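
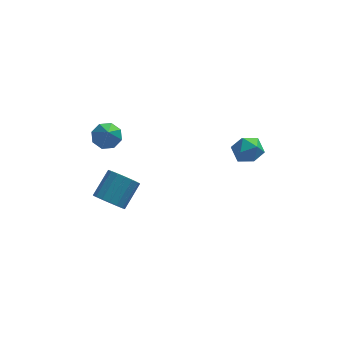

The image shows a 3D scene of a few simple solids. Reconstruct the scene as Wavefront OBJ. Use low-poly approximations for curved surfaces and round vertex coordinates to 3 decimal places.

v -1.891 2.646 -3.009
v -1.263 2.336 -3.216
v -0.581 3.185 -2.417
v -1.209 3.494 -2.211
v -1.31 2.593 -3.448
v -0.629 3.441 -2.65
v -1.49 2.861 -3.58
v -0.809 3.71 -2.782
v -1.762 3.081 -3.581
v -1.081 3.929 -2.783
v -2.064 3.2 -3.451
v -1.382 4.049 -2.653
v -2.325 3.193 -3.22
v -1.644 4.042 -2.421
v -2.488 3.06 -2.941
v -1.806 3.909 -2.142
v -2.513 2.832 -2.677
v -1.832 3.681 -1.878
v -2.396 2.562 -2.489
v -1.715 3.411 -1.691
v -2.163 2.31 -2.421
v -1.482 3.159 -1.622
v -1.868 2.136 -2.487
v -1.187 2.985 -1.689
v -1.578 2.078 -2.673
v -0.896 2.927 -1.875
v -1.359 2.15 -2.936
v -0.678 2.999 -2.138
v -1.842 4.028 0.062
v -1.579 3.593 -0.326
v -1.838 2.572 1.698
v -1.244 3.861 -0.089
v -1.259 4.226 0.237
v -1.616 4.476 0.46
v -2.106 4.463 0.451
v -2.441 4.196 0.214
v -2.426 3.831 -0.112
v -2.068 3.581 -0.336
v 3.373 2.075 1.352
v 3.972 1.793 1.591
v 3.108 1.087 0.849
v 3.707 0.805 1.088
v 3.19 0.966 1.538
v 3.353 1.577 1.849
v 3.727 1.303 0.591
v 3.89 1.914 0.902
v 4.191 1.316 1.121
v 3.859 1.107 1.706
v 3.221 1.773 0.734
v 2.889 1.564 1.319
f 2 1 5
f 2 5 3
f 3 5 6
f 3 6 4
f 5 1 7
f 5 7 6
f 6 7 8
f 6 8 4
f 7 1 9
f 7 9 8
f 8 9 10
f 8 10 4
f 9 1 11
f 9 11 10
f 10 11 12
f 10 12 4
f 11 1 13
f 11 13 12
f 12 13 14
f 12 14 4
f 13 1 15
f 13 15 14
f 14 15 16
f 14 16 4
f 15 1 17
f 15 17 16
f 16 17 18
f 16 18 4
f 17 1 19
f 17 19 18
f 18 19 20
f 18 20 4
f 19 1 21
f 19 21 20
f 20 21 22
f 20 22 4
f 21 1 23
f 21 23 22
f 22 23 24
f 22 24 4
f 23 1 25
f 23 25 24
f 24 25 26
f 24 26 4
f 25 1 27
f 25 27 26
f 26 27 28
f 26 28 4
f 27 1 2
f 27 2 28
f 28 2 3
f 28 3 4
f 30 29 32
f 30 32 31
f 32 29 33
f 32 33 31
f 33 29 34
f 33 34 31
f 34 29 35
f 34 35 31
f 35 29 36
f 35 36 31
f 36 29 37
f 36 37 31
f 37 29 38
f 37 38 31
f 38 29 30
f 38 30 31
f 39 50 44
f 39 44 40
f 39 40 46
f 39 46 49
f 39 49 50
f 40 44 48
f 44 50 43
f 50 49 41
f 49 46 45
f 46 40 47
f 42 48 43
f 42 43 41
f 42 41 45
f 42 45 47
f 42 47 48
f 43 48 44
f 41 43 50
f 45 41 49
f 47 45 46
f 48 47 40



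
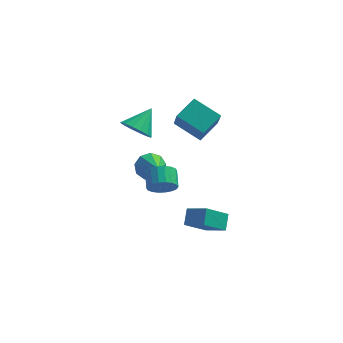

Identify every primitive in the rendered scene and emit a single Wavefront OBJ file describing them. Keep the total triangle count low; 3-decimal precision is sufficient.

v 3.476 -2.569 -2.891
v 3.503 -1.692 -2.148
v 2.236 -1.934 -3.595
v 2.264 -1.057 -2.851
v 4.616 -1.623 -4.049
v 4.644 -0.746 -3.305
v 3.377 -0.988 -4.752
v 3.404 -0.111 -4.009
v -0.88 0.034 2.933
v -0.076 -0.632 3.113
v -0.16 1.206 4.047
v 0.085 -0.327 2.687
v -0.012 0.076 2.327
v -0.342 0.467 2.129
v -0.816 0.742 2.147
v -1.308 0.828 2.375
v -1.685 0.701 2.753
v -1.846 0.395 3.179
v -1.749 -0.007 3.539
v -1.419 -0.398 3.737
v -0.945 -0.674 3.719
v -0.453 -0.759 3.491
v 0.109 -0.914 0.548
v 0.472 -1.285 -0.248
v 0.851 -2.386 1.572
v 0.901 -0.88 0.024
v 0.959 -0.49 0.541
v 0.619 -0.299 1.061
v 0.041 -0.396 1.341
v -0.506 -0.736 1.25
v -0.765 -1.159 0.83
v -0.615 -1.467 0.278
v -0.127 -1.517 -0.147
v 2.398 3.321 -0.098
v 2.735 2.246 1.419
v 0.697 3.979 0.746
v 1.034 2.904 2.263
v 3.246 4.596 0.617
v 3.583 3.521 2.134
v 1.545 5.254 1.461
v 1.882 4.179 2.978
v 1.331 -4.041 1.361
v 1.923 -4.246 1.993
v 1.681 -3.224 2.551
v 1.089 -3.019 1.919
v 2.142 -4.049 1.728
v 1.899 -3.027 2.286
v 2.2 -3.851 1.39
v 1.958 -2.828 1.948
v 2.086 -3.69 1.046
v 1.844 -2.668 1.605
v 1.823 -3.599 0.765
v 1.58 -2.577 1.323
v 1.462 -3.596 0.602
v 1.219 -2.573 1.16
v 1.075 -3.68 0.589
v 0.833 -2.658 1.147
v 0.739 -3.836 0.729
v 0.497 -2.814 1.287
v 0.521 -4.033 0.994
v 0.278 -3.011 1.552
v 0.462 -4.232 1.332
v 0.22 -3.209 1.89
v 0.576 -4.392 1.675
v 0.334 -3.37 2.234
v 0.84 -4.483 1.957
v 0.597 -3.461 2.515
v 1.201 -4.487 2.12
v 0.958 -3.464 2.678
v 1.587 -4.402 2.133
v 1.345 -3.38 2.691
f 2 4 1
f 5 2 1
f 1 4 3
f 3 5 1
f 2 8 4
f 6 2 5
f 6 8 2
f 4 8 3
f 7 5 3
f 3 8 7
f 7 6 5
f 8 6 7
f 10 9 12
f 10 12 11
f 12 9 13
f 12 13 11
f 13 9 14
f 13 14 11
f 14 9 15
f 14 15 11
f 15 9 16
f 15 16 11
f 16 9 17
f 16 17 11
f 17 9 18
f 17 18 11
f 18 9 19
f 18 19 11
f 19 9 20
f 19 20 11
f 20 9 21
f 20 21 11
f 21 9 22
f 21 22 11
f 22 9 10
f 22 10 11
f 24 23 26
f 24 26 25
f 26 23 27
f 26 27 25
f 27 23 28
f 27 28 25
f 28 23 29
f 28 29 25
f 29 23 30
f 29 30 25
f 30 23 31
f 30 31 25
f 31 23 32
f 31 32 25
f 32 23 33
f 32 33 25
f 33 23 24
f 33 24 25
f 35 37 34
f 38 35 34
f 34 37 36
f 36 38 34
f 35 41 37
f 39 35 38
f 39 41 35
f 37 41 36
f 40 38 36
f 36 41 40
f 40 39 38
f 41 39 40
f 43 42 46
f 43 46 44
f 44 46 47
f 44 47 45
f 46 42 48
f 46 48 47
f 47 48 49
f 47 49 45
f 48 42 50
f 48 50 49
f 49 50 51
f 49 51 45
f 50 42 52
f 50 52 51
f 51 52 53
f 51 53 45
f 52 42 54
f 52 54 53
f 53 54 55
f 53 55 45
f 54 42 56
f 54 56 55
f 55 56 57
f 55 57 45
f 56 42 58
f 56 58 57
f 57 58 59
f 57 59 45
f 58 42 60
f 58 60 59
f 59 60 61
f 59 61 45
f 60 42 62
f 60 62 61
f 61 62 63
f 61 63 45
f 62 42 64
f 62 64 63
f 63 64 65
f 63 65 45
f 64 42 66
f 64 66 65
f 65 66 67
f 65 67 45
f 66 42 68
f 66 68 67
f 67 68 69
f 67 69 45
f 68 42 70
f 68 70 69
f 69 70 71
f 69 71 45
f 70 42 43
f 70 43 71
f 71 43 44
f 71 44 45



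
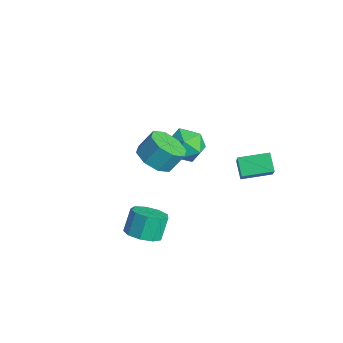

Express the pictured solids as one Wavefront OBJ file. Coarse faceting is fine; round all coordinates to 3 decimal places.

v -1.861 -1.465 1.749
v -0.989 -1.088 1.351
v -0.847 -0.378 2.333
v -1.719 -0.755 2.731
v -1.623 -0.67 1.14
v -1.481 0.04 2.121
v -2.396 -0.717 1.285
v -2.254 -0.007 2.267
v -2.856 -1.203 1.703
v -2.714 -0.493 2.685
v -2.733 -1.842 2.147
v -2.591 -1.132 3.129
v -2.099 -2.26 2.359
v -1.957 -1.55 3.34
v -1.326 -2.213 2.213
v -1.184 -1.503 3.195
v -0.866 -1.727 1.795
v -0.724 -1.017 2.777
v -3.152 1.913 0.267
v -2.397 1.241 0.683
v -4.383 0.659 0.477
v -3.628 -0.013 0.893
v -3.944 0.869 1.457
v -3.183 1.644 1.326
v -3.597 0.256 -0.166
v -2.836 1.031 -0.297
v -2.671 0.217 0.415
v -2.886 0.596 1.418
v -3.894 1.304 -0.258
v -4.109 1.683 0.745
v 2.273 -3.99 0.721
v 2.918 -4.422 1.156
v 2.553 -3.881 2.234
v 1.907 -3.45 1.799
v 3.124 -3.885 0.957
v 2.759 -3.344 2.035
v 2.932 -3.397 0.647
v 2.567 -2.856 1.725
v 2.431 -3.187 0.372
v 2.066 -2.646 1.45
v 1.856 -3.353 0.26
v 1.491 -2.812 1.338
v 1.476 -3.817 0.364
v 1.111 -3.276 1.442
v 1.469 -4.362 0.635
v 1.103 -3.821 1.713
v 1.838 -4.733 0.946
v 1.472 -4.193 2.024
v 2.41 -4.757 1.152
v 2.045 -4.216 2.23
v 0.886 1.42 2.723
v 2.138 0.799 4.249
v 1.356 2.822 2.908
v 2.608 2.2 4.434
v 1.632 1.26 2.046
v 2.884 0.638 3.572
v 2.102 2.661 2.231
v 3.354 2.04 3.757
f 2 1 5
f 2 5 3
f 3 5 6
f 3 6 4
f 5 1 7
f 5 7 6
f 6 7 8
f 6 8 4
f 7 1 9
f 7 9 8
f 8 9 10
f 8 10 4
f 9 1 11
f 9 11 10
f 10 11 12
f 10 12 4
f 11 1 13
f 11 13 12
f 12 13 14
f 12 14 4
f 13 1 15
f 13 15 14
f 14 15 16
f 14 16 4
f 15 1 17
f 15 17 16
f 16 17 18
f 16 18 4
f 17 1 2
f 17 2 18
f 18 2 3
f 18 3 4
f 19 30 24
f 19 24 20
f 19 20 26
f 19 26 29
f 19 29 30
f 20 24 28
f 24 30 23
f 30 29 21
f 29 26 25
f 26 20 27
f 22 28 23
f 22 23 21
f 22 21 25
f 22 25 27
f 22 27 28
f 23 28 24
f 21 23 30
f 25 21 29
f 27 25 26
f 28 27 20
f 32 31 35
f 32 35 33
f 33 35 36
f 33 36 34
f 35 31 37
f 35 37 36
f 36 37 38
f 36 38 34
f 37 31 39
f 37 39 38
f 38 39 40
f 38 40 34
f 39 31 41
f 39 41 40
f 40 41 42
f 40 42 34
f 41 31 43
f 41 43 42
f 42 43 44
f 42 44 34
f 43 31 45
f 43 45 44
f 44 45 46
f 44 46 34
f 45 31 47
f 45 47 46
f 46 47 48
f 46 48 34
f 47 31 49
f 47 49 48
f 48 49 50
f 48 50 34
f 49 31 32
f 49 32 50
f 50 32 33
f 50 33 34
f 52 54 51
f 55 52 51
f 51 54 53
f 53 55 51
f 52 58 54
f 56 52 55
f 56 58 52
f 54 58 53
f 57 55 53
f 53 58 57
f 57 56 55
f 58 56 57



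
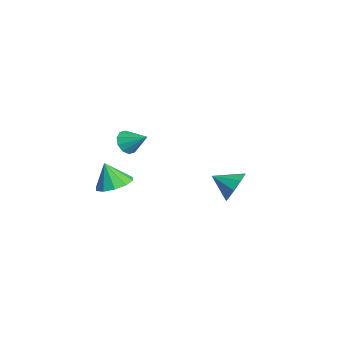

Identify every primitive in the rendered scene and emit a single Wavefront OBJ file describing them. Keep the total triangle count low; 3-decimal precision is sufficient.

v 3.433 -2.51 2.385
v 3.599 -2.244 1.886
v 4.027 -1.81 2.955
v 3.295 -2.081 2.004
v 3.043 -2.082 2.268
v 2.94 -2.247 2.577
v 3.026 -2.511 2.813
v 3.267 -2.775 2.885
v 3.571 -2.938 2.767
v 3.822 -2.937 2.503
v 3.925 -2.773 2.194
v 3.84 -2.508 1.958
v 2.129 -2.863 -0.735
v 2.792 -2.479 -0.442
v 1.851 -3.217 0.355
v 2.405 -2.152 -0.434
v 1.913 -2.096 -0.542
v 1.503 -2.333 -0.723
v 1.333 -2.773 -0.909
v 1.466 -3.247 -1.029
v 1.853 -3.574 -1.036
v 2.345 -3.63 -0.929
v 2.755 -3.393 -0.748
v 2.925 -2.953 -0.562
v -0.521 2.698 -3.1
v -0.007 2.791 -2.429
v -0.999 1.742 -2.6
v -0.502 3.084 -2.343
v -1.005 3.196 -2.611
v -1.282 3.075 -3.108
v -1.203 2.777 -3.601
v -0.804 2.443 -3.86
v -0.273 2.227 -3.763
v 0.142 2.232 -3.356
v 0.248 2.455 -2.83
f 2 1 4
f 2 4 3
f 4 1 5
f 4 5 3
f 5 1 6
f 5 6 3
f 6 1 7
f 6 7 3
f 7 1 8
f 7 8 3
f 8 1 9
f 8 9 3
f 9 1 10
f 9 10 3
f 10 1 11
f 10 11 3
f 11 1 12
f 11 12 3
f 12 1 2
f 12 2 3
f 14 13 16
f 14 16 15
f 16 13 17
f 16 17 15
f 17 13 18
f 17 18 15
f 18 13 19
f 18 19 15
f 19 13 20
f 19 20 15
f 20 13 21
f 20 21 15
f 21 13 22
f 21 22 15
f 22 13 23
f 22 23 15
f 23 13 24
f 23 24 15
f 24 13 14
f 24 14 15
f 26 25 28
f 26 28 27
f 28 25 29
f 28 29 27
f 29 25 30
f 29 30 27
f 30 25 31
f 30 31 27
f 31 25 32
f 31 32 27
f 32 25 33
f 32 33 27
f 33 25 34
f 33 34 27
f 34 25 35
f 34 35 27
f 35 25 26
f 35 26 27



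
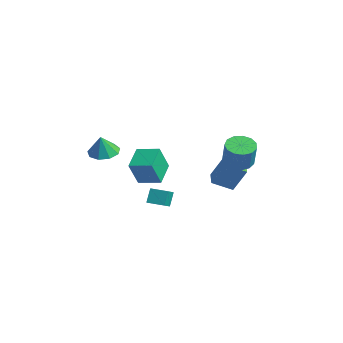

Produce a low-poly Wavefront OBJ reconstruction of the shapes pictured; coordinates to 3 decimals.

v 3.257 3.586 1.324
v 3.838 4.256 1.168
v 4.483 4.044 2.661
v 3.903 3.374 2.816
v 3.427 4.468 1.376
v 4.072 4.256 2.868
v 2.962 4.401 1.567
v 3.607 4.189 3.06
v 2.591 4.074 1.681
v 3.236 3.862 3.174
v 2.432 3.593 1.682
v 3.077 3.381 3.174
v 2.534 3.109 1.569
v 3.18 2.897 3.061
v 2.867 2.777 1.378
v 3.512 2.565 2.87
v 3.323 2.702 1.17
v 3.968 2.49 2.662
v 3.758 2.907 1.011
v 4.404 2.695 2.503
v 4.035 3.328 0.951
v 4.68 3.116 2.444
v 4.064 3.831 1.009
v 4.71 3.619 2.502
v 1.139 2.978 -0.519
v 1.641 3.572 0.971
v 1.595 4.118 -1.127
v 2.097 4.712 0.363
v 2.123 2.508 -0.663
v 2.625 3.102 0.827
v 2.579 3.648 -1.271
v 3.081 4.242 0.219
v 2.013 -1.488 1.455
v 2.284 -2.186 2.993
v 2.998 -0.595 1.687
v 3.269 -1.292 3.225
v 3.071 -2.488 0.815
v 3.342 -3.185 2.353
v 4.056 -1.594 1.047
v 4.327 -2.292 2.585
v 2.972 -1.95 -0.864
v 2.681 -1.568 0.013
v 2.336 -1.282 -1.366
v 2.045 -0.9 -0.489
v 3.735 -1.26 -0.911
v 3.444 -0.878 -0.034
v 3.099 -0.592 -1.413
v 2.808 -0.21 -0.536
v 1.14 -3.622 2.664
v 1.885 -3.099 2.645
v 1.38 -3.918 3.896
v 1.393 -2.762 2.821
v 0.782 -2.827 2.924
v 0.339 -3.264 2.905
v 0.271 -3.869 2.773
v 0.61 -4.358 2.59
v 1.197 -4.502 2.441
v 1.757 -4.235 2.397
v 2.029 -3.681 2.477
f 2 1 5
f 2 5 3
f 3 5 6
f 3 6 4
f 5 1 7
f 5 7 6
f 6 7 8
f 6 8 4
f 7 1 9
f 7 9 8
f 8 9 10
f 8 10 4
f 9 1 11
f 9 11 10
f 10 11 12
f 10 12 4
f 11 1 13
f 11 13 12
f 12 13 14
f 12 14 4
f 13 1 15
f 13 15 14
f 14 15 16
f 14 16 4
f 15 1 17
f 15 17 16
f 16 17 18
f 16 18 4
f 17 1 19
f 17 19 18
f 18 19 20
f 18 20 4
f 19 1 21
f 19 21 20
f 20 21 22
f 20 22 4
f 21 1 23
f 21 23 22
f 22 23 24
f 22 24 4
f 23 1 2
f 23 2 24
f 24 2 3
f 24 3 4
f 26 28 25
f 29 26 25
f 25 28 27
f 27 29 25
f 26 32 28
f 30 26 29
f 30 32 26
f 28 32 27
f 31 29 27
f 27 32 31
f 31 30 29
f 32 30 31
f 34 36 33
f 37 34 33
f 33 36 35
f 35 37 33
f 34 40 36
f 38 34 37
f 38 40 34
f 36 40 35
f 39 37 35
f 35 40 39
f 39 38 37
f 40 38 39
f 42 44 41
f 45 42 41
f 41 44 43
f 43 45 41
f 42 48 44
f 46 42 45
f 46 48 42
f 44 48 43
f 47 45 43
f 43 48 47
f 47 46 45
f 48 46 47
f 50 49 52
f 50 52 51
f 52 49 53
f 52 53 51
f 53 49 54
f 53 54 51
f 54 49 55
f 54 55 51
f 55 49 56
f 55 56 51
f 56 49 57
f 56 57 51
f 57 49 58
f 57 58 51
f 58 49 59
f 58 59 51
f 59 49 50
f 59 50 51



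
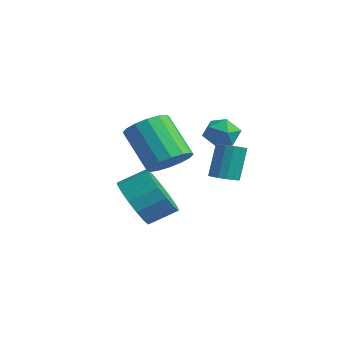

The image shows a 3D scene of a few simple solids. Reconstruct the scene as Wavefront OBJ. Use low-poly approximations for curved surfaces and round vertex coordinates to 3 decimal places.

v 2.438 -0.034 -0.485
v 3.043 0.074 0.042
v 1.908 -0.159 1.393
v 1.302 -0.266 0.865
v 2.887 0.457 -0.023
v 1.751 0.225 1.327
v 2.61 0.709 -0.213
v 1.474 0.477 1.138
v 2.287 0.762 -0.475
v 1.152 0.529 0.876
v 2.005 0.602 -0.74
v 0.869 0.369 0.611
v 1.838 0.271 -0.937
v 0.703 0.038 0.414
v 1.832 -0.141 -1.013
v 0.697 -0.374 0.338
v 1.989 -0.525 -0.947
v 0.853 -0.757 0.403
v 2.266 -0.777 -0.758
v 1.13 -1.009 0.593
v 2.588 -0.829 -0.496
v 1.453 -1.062 0.855
v 2.871 -0.669 -0.231
v 1.735 -0.902 1.12
v 3.037 -0.338 -0.034
v 1.902 -0.571 1.317
v -0.136 0.033 -3.155
v 0.605 -0.546 -2.711
v 0.978 0.368 -2.141
v 0.236 0.947 -2.585
v 0.82 -0.375 -3.126
v 1.193 0.539 -2.556
v 0.816 -0.11 -3.548
v 1.189 0.804 -2.978
v 0.594 0.187 -3.879
v 0.966 1.101 -3.309
v 0.204 0.449 -4.045
v 0.577 1.363 -3.475
v -0.263 0.616 -4.007
v 0.109 1.53 -3.437
v -0.702 0.649 -3.774
v -0.329 1.563 -3.204
v -1.01 0.541 -3.398
v -0.638 1.455 -2.828
v -1.119 0.317 -2.968
v -0.747 1.231 -2.398
v -1.003 0.027 -2.58
v -0.63 0.942 -2.01
v -0.688 -0.261 -2.323
v -0.315 0.654 -1.754
v -0.246 -0.482 -2.258
v 0.126 0.433 -1.688
v 0.22 -0.584 -2.398
v 0.593 0.33 -1.828
v 1.989 2.218 -1.712
v 2.416 2.514 -1.739
v 2.218 2.917 -0.455
v 1.791 2.622 -0.428
v 2.215 2.674 -1.82
v 2.018 3.077 -0.537
v 1.954 2.712 -1.872
v 1.756 3.115 -0.589
v 1.702 2.617 -1.882
v 1.504 3.021 -0.598
v 1.527 2.416 -1.845
v 1.329 2.82 -0.562
v 1.476 2.162 -1.773
v 1.278 2.566 -0.49
v 1.562 1.923 -1.685
v 1.364 2.326 -0.401
v 1.762 1.763 -1.603
v 1.565 2.166 -0.32
v 2.024 1.725 -1.551
v 1.826 2.128 -0.268
v 2.276 1.819 -1.542
v 2.078 2.223 -0.258
v 2.451 2.02 -1.578
v 2.253 2.424 -0.295
v 2.502 2.274 -1.65
v 2.304 2.678 -0.367
v 0.702 2.696 -0.175
v 1.032 3.07 0.308
v 1.588 2.01 -0.248
v 1.918 2.384 0.235
v 1.365 2.003 0.409
v 0.818 2.426 0.454
v 1.802 2.654 -0.394
v 1.255 3.077 -0.349
v 1.712 3.044 0.172
v 1.441 2.642 0.669
v 1.179 2.438 -0.609
v 0.908 2.036 -0.112
f 2 1 5
f 2 5 3
f 3 5 6
f 3 6 4
f 5 1 7
f 5 7 6
f 6 7 8
f 6 8 4
f 7 1 9
f 7 9 8
f 8 9 10
f 8 10 4
f 9 1 11
f 9 11 10
f 10 11 12
f 10 12 4
f 11 1 13
f 11 13 12
f 12 13 14
f 12 14 4
f 13 1 15
f 13 15 14
f 14 15 16
f 14 16 4
f 15 1 17
f 15 17 16
f 16 17 18
f 16 18 4
f 17 1 19
f 17 19 18
f 18 19 20
f 18 20 4
f 19 1 21
f 19 21 20
f 20 21 22
f 20 22 4
f 21 1 23
f 21 23 22
f 22 23 24
f 22 24 4
f 23 1 25
f 23 25 24
f 24 25 26
f 24 26 4
f 25 1 2
f 25 2 26
f 26 2 3
f 26 3 4
f 28 27 31
f 28 31 29
f 29 31 32
f 29 32 30
f 31 27 33
f 31 33 32
f 32 33 34
f 32 34 30
f 33 27 35
f 33 35 34
f 34 35 36
f 34 36 30
f 35 27 37
f 35 37 36
f 36 37 38
f 36 38 30
f 37 27 39
f 37 39 38
f 38 39 40
f 38 40 30
f 39 27 41
f 39 41 40
f 40 41 42
f 40 42 30
f 41 27 43
f 41 43 42
f 42 43 44
f 42 44 30
f 43 27 45
f 43 45 44
f 44 45 46
f 44 46 30
f 45 27 47
f 45 47 46
f 46 47 48
f 46 48 30
f 47 27 49
f 47 49 48
f 48 49 50
f 48 50 30
f 49 27 51
f 49 51 50
f 50 51 52
f 50 52 30
f 51 27 53
f 51 53 52
f 52 53 54
f 52 54 30
f 53 27 28
f 53 28 54
f 54 28 29
f 54 29 30
f 56 55 59
f 56 59 57
f 57 59 60
f 57 60 58
f 59 55 61
f 59 61 60
f 60 61 62
f 60 62 58
f 61 55 63
f 61 63 62
f 62 63 64
f 62 64 58
f 63 55 65
f 63 65 64
f 64 65 66
f 64 66 58
f 65 55 67
f 65 67 66
f 66 67 68
f 66 68 58
f 67 55 69
f 67 69 68
f 68 69 70
f 68 70 58
f 69 55 71
f 69 71 70
f 70 71 72
f 70 72 58
f 71 55 73
f 71 73 72
f 72 73 74
f 72 74 58
f 73 55 75
f 73 75 74
f 74 75 76
f 74 76 58
f 75 55 77
f 75 77 76
f 76 77 78
f 76 78 58
f 77 55 79
f 77 79 78
f 78 79 80
f 78 80 58
f 79 55 56
f 79 56 80
f 80 56 57
f 80 57 58
f 81 92 86
f 81 86 82
f 81 82 88
f 81 88 91
f 81 91 92
f 82 86 90
f 86 92 85
f 92 91 83
f 91 88 87
f 88 82 89
f 84 90 85
f 84 85 83
f 84 83 87
f 84 87 89
f 84 89 90
f 85 90 86
f 83 85 92
f 87 83 91
f 89 87 88
f 90 89 82



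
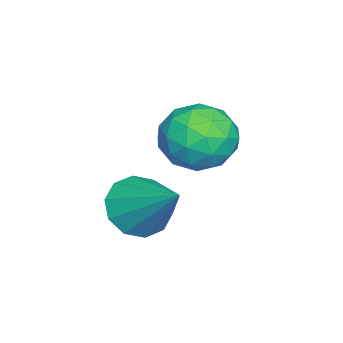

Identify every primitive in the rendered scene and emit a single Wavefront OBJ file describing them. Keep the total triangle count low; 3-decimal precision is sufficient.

v 0.253 2.591 -2.549
v 0.81 2.715 -3.519
v 1.61 1.565 -1.901
v 2.167 1.689 -2.871
v 2.036 2.568 -2.181
v 1.197 3.202 -2.581
v 1.223 1.078 -2.839
v 0.384 1.712 -3.239
v 1.409 1.78 -3.698
v 1.912 2.701 -3.291
v 0.508 1.579 -2.129
v 1.011 2.5 -1.722
v 0.413 2.743 -3.091
v 2.007 1.537 -2.329
v 1.93 2.053 -1.924
v 2.258 2.126 -2.494
v 0.64 3.03 -2.54
v 0.968 3.102 -3.11
v 1.688 3.016 -2.324
v 1.452 1.178 -2.31
v 1.78 1.25 -2.88
v 0.162 2.154 -2.926
v 0.49 2.227 -3.496
v 0.732 1.264 -3.096
v 1.092 2.266 -3.766
v 1.889 1.663 -3.385
v 1.334 1.304 -3.366
v 0.842 1.677 -3.601
v 1.388 2.808 -3.527
v 2.185 2.204 -3.146
v 2.108 2.721 -2.741
v 1.615 3.094 -2.976
v 1.74 2.258 -3.632
v 0.235 2.076 -2.274
v 1.032 1.472 -1.893
v 0.805 1.186 -2.444
v 0.312 1.559 -2.679
v 0.531 2.617 -2.035
v 1.328 2.014 -1.654
v 1.578 2.603 -1.819
v 1.086 2.976 -2.054
v 0.68 2.022 -1.788
v 3.387 1.236 -4.096
v 4.184 0.703 -4.141
v 4.333 2.544 -2.864
v 4.205 1.101 -4.58
v 3.914 1.551 -4.834
v 3.421 1.881 -4.806
v 2.916 1.964 -4.507
v 2.591 1.77 -4.051
v 2.57 1.371 -3.612
v 2.861 0.921 -3.357
v 3.353 0.591 -3.385
v 3.859 0.508 -3.685
f 1 38 17
f 38 12 41
f 17 41 6
f 38 41 17
f 1 17 13
f 17 6 18
f 13 18 2
f 17 18 13
f 1 13 22
f 13 2 23
f 22 23 8
f 13 23 22
f 1 22 34
f 22 8 37
f 34 37 11
f 22 37 34
f 1 34 38
f 34 11 42
f 38 42 12
f 34 42 38
f 2 18 29
f 18 6 32
f 29 32 10
f 18 32 29
f 6 41 19
f 41 12 40
f 19 40 5
f 41 40 19
f 12 42 39
f 42 11 35
f 39 35 3
f 42 35 39
f 11 37 36
f 37 8 24
f 36 24 7
f 37 24 36
f 8 23 28
f 23 2 25
f 28 25 9
f 23 25 28
f 4 30 16
f 30 10 31
f 16 31 5
f 30 31 16
f 4 16 14
f 16 5 15
f 14 15 3
f 16 15 14
f 4 14 21
f 14 3 20
f 21 20 7
f 14 20 21
f 4 21 26
f 21 7 27
f 26 27 9
f 21 27 26
f 4 26 30
f 26 9 33
f 30 33 10
f 26 33 30
f 5 31 19
f 31 10 32
f 19 32 6
f 31 32 19
f 3 15 39
f 15 5 40
f 39 40 12
f 15 40 39
f 7 20 36
f 20 3 35
f 36 35 11
f 20 35 36
f 9 27 28
f 27 7 24
f 28 24 8
f 27 24 28
f 10 33 29
f 33 9 25
f 29 25 2
f 33 25 29
f 44 43 46
f 44 46 45
f 46 43 47
f 46 47 45
f 47 43 48
f 47 48 45
f 48 43 49
f 48 49 45
f 49 43 50
f 49 50 45
f 50 43 51
f 50 51 45
f 51 43 52
f 51 52 45
f 52 43 53
f 52 53 45
f 53 43 54
f 53 54 45
f 54 43 44
f 54 44 45



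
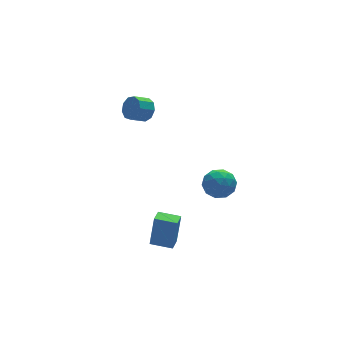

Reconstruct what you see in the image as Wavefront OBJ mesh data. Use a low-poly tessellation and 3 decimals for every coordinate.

v 0.654 0.129 0.167
v 1.297 -0.514 -0.27
v -0.597 -0.826 -0.27
v 0.046 -1.469 -0.707
v 0.031 -1.375 0.298
v 0.804 -0.785 0.568
v -0.104 -0.555 -1.108
v 0.669 0.035 -0.838
v 0.829 -0.937 -1.058
v 0.913 -1.444 -0.189
v -0.213 0.104 -0.351
v -0.129 -0.403 0.518
v 1.085 -0.109 -0.013
v -0.385 -1.231 -0.527
v -0.394 -1.176 0.064
v -0.016 -1.554 -0.193
v 0.796 -0.268 0.479
v 1.174 -0.646 0.222
v 0.43 -1.152 0.556
v -0.474 -0.694 -0.762
v -0.096 -1.072 -1.019
v 0.716 0.214 -0.347
v 1.094 -0.164 -0.604
v 0.27 -0.188 -1.096
v 1.188 -0.735 -0.734
v 0.453 -1.297 -0.99
v 0.364 -0.759 -1.226
v 0.819 -0.412 -1.067
v 1.237 -1.033 -0.223
v 0.502 -1.594 -0.479
v 0.493 -1.539 0.111
v 0.948 -1.192 0.27
v 0.962 -1.282 -0.686
v 0.198 0.254 -0.061
v -0.537 -0.307 -0.317
v -0.248 -0.148 -0.81
v 0.207 0.199 -0.651
v 0.247 -0.043 0.45
v -0.488 -0.605 0.194
v -0.119 -0.928 0.527
v 0.336 -0.581 0.686
v -0.262 -0.058 0.146
v -2.702 -1.153 -4.321
v -2.332 -0.957 -2.437
v -3.691 -0.316 -4.214
v -3.321 -0.12 -2.33
v -2.119 -0.44 -4.51
v -1.749 -0.244 -2.626
v -3.108 0.397 -4.403
v -2.738 0.593 -2.519
v -1.916 3.858 3.537
v -1.54 3.606 4.185
v -2.448 3.551 4.69
v -2.824 3.802 4.043
v -1.572 4.145 4.187
v -2.479 4.09 4.693
v -1.764 4.55 3.886
v -2.672 4.495 4.391
v -2.028 4.631 3.421
v -2.935 4.576 3.926
v -2.24 4.35 3.011
v -3.147 4.295 3.516
v -2.3 3.838 2.847
v -3.207 3.783 3.352
v -2.18 3.336 3.006
v -3.088 3.281 3.511
v -1.938 3.078 3.414
v -2.845 3.022 3.919
v -1.685 3.184 3.879
v -2.592 3.129 4.385
f 1 38 17
f 38 12 41
f 17 41 6
f 38 41 17
f 1 17 13
f 17 6 18
f 13 18 2
f 17 18 13
f 1 13 22
f 13 2 23
f 22 23 8
f 13 23 22
f 1 22 34
f 22 8 37
f 34 37 11
f 22 37 34
f 1 34 38
f 34 11 42
f 38 42 12
f 34 42 38
f 2 18 29
f 18 6 32
f 29 32 10
f 18 32 29
f 6 41 19
f 41 12 40
f 19 40 5
f 41 40 19
f 12 42 39
f 42 11 35
f 39 35 3
f 42 35 39
f 11 37 36
f 37 8 24
f 36 24 7
f 37 24 36
f 8 23 28
f 23 2 25
f 28 25 9
f 23 25 28
f 4 30 16
f 30 10 31
f 16 31 5
f 30 31 16
f 4 16 14
f 16 5 15
f 14 15 3
f 16 15 14
f 4 14 21
f 14 3 20
f 21 20 7
f 14 20 21
f 4 21 26
f 21 7 27
f 26 27 9
f 21 27 26
f 4 26 30
f 26 9 33
f 30 33 10
f 26 33 30
f 5 31 19
f 31 10 32
f 19 32 6
f 31 32 19
f 3 15 39
f 15 5 40
f 39 40 12
f 15 40 39
f 7 20 36
f 20 3 35
f 36 35 11
f 20 35 36
f 9 27 28
f 27 7 24
f 28 24 8
f 27 24 28
f 10 33 29
f 33 9 25
f 29 25 2
f 33 25 29
f 44 46 43
f 47 44 43
f 43 46 45
f 45 47 43
f 44 50 46
f 48 44 47
f 48 50 44
f 46 50 45
f 49 47 45
f 45 50 49
f 49 48 47
f 50 48 49
f 52 51 55
f 52 55 53
f 53 55 56
f 53 56 54
f 55 51 57
f 55 57 56
f 56 57 58
f 56 58 54
f 57 51 59
f 57 59 58
f 58 59 60
f 58 60 54
f 59 51 61
f 59 61 60
f 60 61 62
f 60 62 54
f 61 51 63
f 61 63 62
f 62 63 64
f 62 64 54
f 63 51 65
f 63 65 64
f 64 65 66
f 64 66 54
f 65 51 67
f 65 67 66
f 66 67 68
f 66 68 54
f 67 51 69
f 67 69 68
f 68 69 70
f 68 70 54
f 69 51 52
f 69 52 70
f 70 52 53
f 70 53 54



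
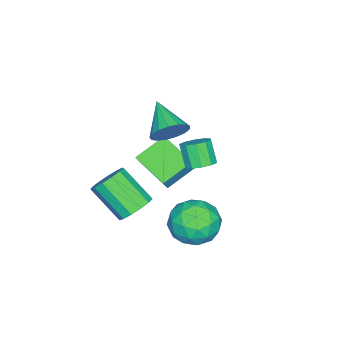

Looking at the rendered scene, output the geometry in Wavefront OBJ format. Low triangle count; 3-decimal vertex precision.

v -1.9 1.435 -1.712
v -1.338 0.953 -1.71
v -1.779 0.444 -0.645
v -2.34 0.925 -0.648
v -1.206 1.324 -1.478
v -1.647 0.815 -0.413
v -1.34 1.738 -1.336
v -1.781 1.229 -0.271
v -1.687 2.036 -1.337
v -2.128 1.526 -0.272
v -2.115 2.104 -1.482
v -2.556 1.595 -0.417
v -2.461 1.916 -1.715
v -2.902 1.407 -0.65
v -2.593 1.545 -1.947
v -3.034 1.036 -0.882
v -2.459 1.131 -2.089
v -2.9 0.622 -1.024
v -2.112 0.834 -2.088
v -2.553 0.324 -1.023
v -1.684 0.765 -1.943
v -2.125 0.256 -0.878
v -0.256 0.723 1.486
v 0.417 0.532 2.084
v -1.364 -0.463 2.354
v 0.202 0.868 2.27
v -0.117 1.171 2.277
v -0.468 1.372 2.103
v -0.771 1.424 1.788
v -0.955 1.315 1.403
v -0.98 1.071 1.037
v -0.839 0.747 0.775
v -0.564 0.417 0.675
v -0.219 0.158 0.761
v 0.118 0.028 1.014
v 0.369 0.057 1.374
v 0.477 0.239 1.76
v -2.731 -2.028 -3.468
v -4.008 -1.201 -2.623
v -1.978 -0.252 -4.069
v -3.255 0.575 -3.223
v -2.225 -1.995 -2.737
v -3.502 -1.168 -1.891
v -1.472 -0.219 -3.337
v -2.749 0.608 -2.492
v 1.872 4.049 -1.295
v 3.024 3.62 -1.34
v 1.236 2.44 -2.28
v 2.388 2.011 -2.325
v 1.791 2.06 -1.25
v 2.184 3.054 -0.641
v 2.076 3.006 -2.979
v 2.469 4 -2.37
v 3.15 2.976 -2.38
v 2.974 2.391 -1.312
v 1.286 3.669 -2.308
v 1.11 3.084 -1.24
v 2.504 3.976 -1.231
v 1.756 2.084 -2.389
v 1.405 2.113 -1.757
v 2.082 1.861 -1.783
v 2.01 3.643 -0.821
v 2.687 3.391 -0.847
v 1.962 2.474 -0.794
v 1.573 2.669 -2.773
v 2.25 2.417 -2.799
v 2.178 4.199 -1.837
v 2.855 3.947 -1.863
v 2.298 3.586 -2.826
v 3.255 3.345 -1.869
v 2.882 2.399 -2.447
v 2.698 2.984 -2.832
v 2.929 3.568 -2.474
v 3.152 3.001 -1.241
v 2.778 2.056 -1.82
v 2.427 2.084 -1.188
v 2.658 2.669 -0.83
v 3.226 2.622 -1.852
v 1.482 4.004 -1.8
v 1.108 3.059 -2.379
v 1.602 3.391 -2.79
v 1.833 3.976 -2.432
v 1.378 3.661 -1.173
v 1.005 2.715 -1.751
v 1.331 2.492 -1.146
v 1.562 3.076 -0.788
v 1.034 3.438 -1.768
v 1.261 -0.181 -2.918
v 2.066 0.023 -2.547
v 1.825 -1.496 -1.191
v 1.019 -1.699 -1.562
v 1.717 0.302 -2.296
v 1.476 -1.217 -0.94
v 1.223 0.428 -2.242
v 0.982 -1.091 -0.887
v 0.741 0.361 -2.403
v 0.5 -1.158 -1.048
v 0.424 0.122 -2.728
v 0.182 -1.397 -1.372
v 0.372 -0.213 -3.112
v 0.131 -1.732 -1.757
v 0.603 -0.538 -3.435
v 0.362 -2.057 -2.08
v 1.042 -0.749 -3.594
v 0.801 -2.268 -2.238
v 1.551 -0.78 -3.538
v 1.31 -2.299 -2.182
v 1.968 -0.62 -3.285
v 1.726 -2.139 -1.929
v 2.16 -0.321 -2.915
v 1.918 -1.84 -1.56
f 2 1 5
f 2 5 3
f 3 5 6
f 3 6 4
f 5 1 7
f 5 7 6
f 6 7 8
f 6 8 4
f 7 1 9
f 7 9 8
f 8 9 10
f 8 10 4
f 9 1 11
f 9 11 10
f 10 11 12
f 10 12 4
f 11 1 13
f 11 13 12
f 12 13 14
f 12 14 4
f 13 1 15
f 13 15 14
f 14 15 16
f 14 16 4
f 15 1 17
f 15 17 16
f 16 17 18
f 16 18 4
f 17 1 19
f 17 19 18
f 18 19 20
f 18 20 4
f 19 1 21
f 19 21 20
f 20 21 22
f 20 22 4
f 21 1 2
f 21 2 22
f 22 2 3
f 22 3 4
f 24 23 26
f 24 26 25
f 26 23 27
f 26 27 25
f 27 23 28
f 27 28 25
f 28 23 29
f 28 29 25
f 29 23 30
f 29 30 25
f 30 23 31
f 30 31 25
f 31 23 32
f 31 32 25
f 32 23 33
f 32 33 25
f 33 23 34
f 33 34 25
f 34 23 35
f 34 35 25
f 35 23 36
f 35 36 25
f 36 23 37
f 36 37 25
f 37 23 24
f 37 24 25
f 39 41 38
f 42 39 38
f 38 41 40
f 40 42 38
f 39 45 41
f 43 39 42
f 43 45 39
f 41 45 40
f 44 42 40
f 40 45 44
f 44 43 42
f 45 43 44
f 46 83 62
f 83 57 86
f 62 86 51
f 83 86 62
f 46 62 58
f 62 51 63
f 58 63 47
f 62 63 58
f 46 58 67
f 58 47 68
f 67 68 53
f 58 68 67
f 46 67 79
f 67 53 82
f 79 82 56
f 67 82 79
f 46 79 83
f 79 56 87
f 83 87 57
f 79 87 83
f 47 63 74
f 63 51 77
f 74 77 55
f 63 77 74
f 51 86 64
f 86 57 85
f 64 85 50
f 86 85 64
f 57 87 84
f 87 56 80
f 84 80 48
f 87 80 84
f 56 82 81
f 82 53 69
f 81 69 52
f 82 69 81
f 53 68 73
f 68 47 70
f 73 70 54
f 68 70 73
f 49 75 61
f 75 55 76
f 61 76 50
f 75 76 61
f 49 61 59
f 61 50 60
f 59 60 48
f 61 60 59
f 49 59 66
f 59 48 65
f 66 65 52
f 59 65 66
f 49 66 71
f 66 52 72
f 71 72 54
f 66 72 71
f 49 71 75
f 71 54 78
f 75 78 55
f 71 78 75
f 50 76 64
f 76 55 77
f 64 77 51
f 76 77 64
f 48 60 84
f 60 50 85
f 84 85 57
f 60 85 84
f 52 65 81
f 65 48 80
f 81 80 56
f 65 80 81
f 54 72 73
f 72 52 69
f 73 69 53
f 72 69 73
f 55 78 74
f 78 54 70
f 74 70 47
f 78 70 74
f 89 88 92
f 89 92 90
f 90 92 93
f 90 93 91
f 92 88 94
f 92 94 93
f 93 94 95
f 93 95 91
f 94 88 96
f 94 96 95
f 95 96 97
f 95 97 91
f 96 88 98
f 96 98 97
f 97 98 99
f 97 99 91
f 98 88 100
f 98 100 99
f 99 100 101
f 99 101 91
f 100 88 102
f 100 102 101
f 101 102 103
f 101 103 91
f 102 88 104
f 102 104 103
f 103 104 105
f 103 105 91
f 104 88 106
f 104 106 105
f 105 106 107
f 105 107 91
f 106 88 108
f 106 108 107
f 107 108 109
f 107 109 91
f 108 88 110
f 108 110 109
f 109 110 111
f 109 111 91
f 110 88 89
f 110 89 111
f 111 89 90
f 111 90 91



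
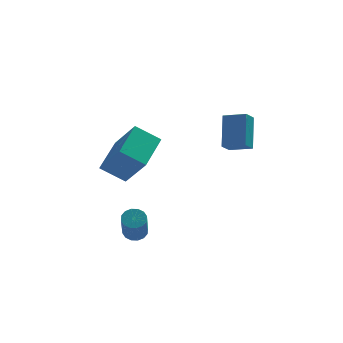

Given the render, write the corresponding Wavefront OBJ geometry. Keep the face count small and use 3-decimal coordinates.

v -3.766 0.24 0.042
v -4.946 0.584 0.849
v -2.798 1.962 0.725
v -3.978 2.305 1.531
v -2.962 -0.865 1.689
v -4.142 -0.522 2.495
v -1.994 0.856 2.371
v -3.174 1.2 3.178
v -3.55 -1.328 -2.397
v -3.204 -1.743 -2.658
v -3.404 -2.887 -1.104
v -3.75 -2.472 -0.843
v -3.007 -1.562 -2.5
v -3.207 -2.706 -0.946
v -2.956 -1.319 -2.314
v -3.156 -2.463 -0.76
v -3.064 -1.078 -2.151
v -3.263 -2.222 -0.596
v -3.302 -0.904 -2.053
v -3.502 -2.048 -0.499
v -3.607 -0.844 -2.048
v -3.806 -1.987 -0.494
v -3.896 -0.913 -2.136
v -4.096 -2.057 -0.582
v -4.093 -1.094 -2.294
v -4.293 -2.238 -0.74
v -4.144 -1.337 -2.48
v -4.344 -2.481 -0.926
v -4.037 -1.578 -2.644
v -4.236 -2.722 -1.089
v -3.798 -1.752 -2.741
v -3.998 -2.896 -1.187
v -3.494 -1.813 -2.746
v -3.693 -2.956 -1.192
v 0.298 -2.203 3.356
v 0.559 -0.987 4.698
v 0.739 -1.718 2.83
v 1.001 -0.502 4.172
v 1.279 -2.758 3.668
v 1.541 -1.542 5.01
v 1.721 -2.273 3.142
v 1.982 -1.057 4.484
f 2 4 1
f 5 2 1
f 1 4 3
f 3 5 1
f 2 8 4
f 6 2 5
f 6 8 2
f 4 8 3
f 7 5 3
f 3 8 7
f 7 6 5
f 8 6 7
f 10 9 13
f 10 13 11
f 11 13 14
f 11 14 12
f 13 9 15
f 13 15 14
f 14 15 16
f 14 16 12
f 15 9 17
f 15 17 16
f 16 17 18
f 16 18 12
f 17 9 19
f 17 19 18
f 18 19 20
f 18 20 12
f 19 9 21
f 19 21 20
f 20 21 22
f 20 22 12
f 21 9 23
f 21 23 22
f 22 23 24
f 22 24 12
f 23 9 25
f 23 25 24
f 24 25 26
f 24 26 12
f 25 9 27
f 25 27 26
f 26 27 28
f 26 28 12
f 27 9 29
f 27 29 28
f 28 29 30
f 28 30 12
f 29 9 31
f 29 31 30
f 30 31 32
f 30 32 12
f 31 9 33
f 31 33 32
f 32 33 34
f 32 34 12
f 33 9 10
f 33 10 34
f 34 10 11
f 34 11 12
f 36 38 35
f 39 36 35
f 35 38 37
f 37 39 35
f 36 42 38
f 40 36 39
f 40 42 36
f 38 42 37
f 41 39 37
f 37 42 41
f 41 40 39
f 42 40 41



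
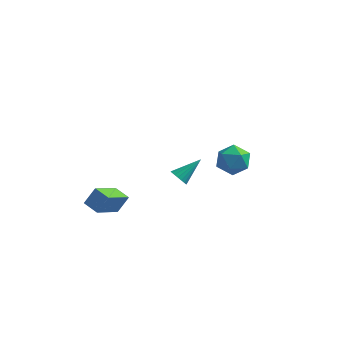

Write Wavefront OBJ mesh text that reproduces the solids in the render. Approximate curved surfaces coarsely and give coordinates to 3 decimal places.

v -2.121 0.597 -4.447
v -2.658 -0.964 -3.355
v -2.928 1.014 -4.248
v -3.465 -0.547 -3.155
v -1.675 1.047 -3.585
v -2.212 -0.514 -2.492
v -2.482 1.464 -3.385
v -3.019 -0.097 -2.293
v 3.829 0.152 2.287
v 4.612 0.198 1.796
v 3.228 -0.738 1.244
v 4.011 -0.692 0.753
v 3.997 -1.146 1.56
v 4.368 -0.595 2.204
v 3.472 0.055 0.836
v 3.843 0.606 1.48
v 4.391 0.139 0.899
v 4.716 -0.604 1.347
v 3.124 0.064 1.693
v 3.449 -0.679 2.141
v 0.279 3.145 -3.289
v 0.589 3.268 -3.739
v 1.161 4.135 -2.411
v 0.407 3.439 -3.748
v 0.2 3.551 -3.667
v 0.009 3.583 -3.511
v -0.129 3.528 -3.31
v -0.186 3.397 -3.106
v -0.151 3.217 -2.938
v -0.031 3.022 -2.839
v 0.151 2.852 -2.83
v 0.358 2.74 -2.911
v 0.549 2.708 -3.067
v 0.687 2.762 -3.268
v 0.744 2.893 -3.472
v 0.709 3.074 -3.64
f 2 4 1
f 5 2 1
f 1 4 3
f 3 5 1
f 2 8 4
f 6 2 5
f 6 8 2
f 4 8 3
f 7 5 3
f 3 8 7
f 7 6 5
f 8 6 7
f 9 20 14
f 9 14 10
f 9 10 16
f 9 16 19
f 9 19 20
f 10 14 18
f 14 20 13
f 20 19 11
f 19 16 15
f 16 10 17
f 12 18 13
f 12 13 11
f 12 11 15
f 12 15 17
f 12 17 18
f 13 18 14
f 11 13 20
f 15 11 19
f 17 15 16
f 18 17 10
f 22 21 24
f 22 24 23
f 24 21 25
f 24 25 23
f 25 21 26
f 25 26 23
f 26 21 27
f 26 27 23
f 27 21 28
f 27 28 23
f 28 21 29
f 28 29 23
f 29 21 30
f 29 30 23
f 30 21 31
f 30 31 23
f 31 21 32
f 31 32 23
f 32 21 33
f 32 33 23
f 33 21 34
f 33 34 23
f 34 21 35
f 34 35 23
f 35 21 36
f 35 36 23
f 36 21 22
f 36 22 23



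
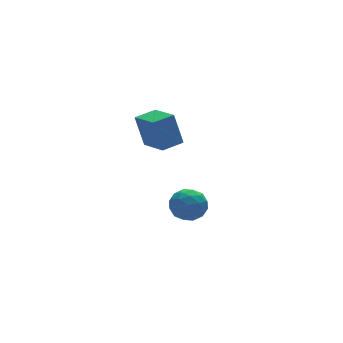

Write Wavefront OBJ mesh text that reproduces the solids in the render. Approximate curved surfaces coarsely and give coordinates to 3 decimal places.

v -0.659 -0.148 -1.558
v 0.096 0.184 -1.809
v -0.096 -1.424 -1.551
v 0.659 -1.092 -1.802
v 0.359 -0.929 -1.011
v 0.011 -0.141 -1.015
v -0.011 -1.099 -2.345
v -0.359 -0.311 -2.349
v 0.497 -0.404 -2.296
v 0.725 -0.299 -1.471
v -0.725 -0.941 -1.889
v -0.497 -0.836 -1.064
v -0.331 0.13 -1.684
v 0.331 -1.37 -1.676
v 0.155 -1.274 -1.211
v 0.598 -1.079 -1.359
v -0.381 -0.061 -1.217
v 0.063 0.134 -1.365
v 0.217 -0.52 -0.896
v -0.063 -1.374 -1.995
v 0.381 -1.179 -2.143
v -0.598 -0.161 -2.001
v -0.155 0.034 -2.149
v -0.217 -0.72 -2.464
v 0.348 -0.021 -2.118
v 0.679 -0.771 -2.114
v 0.285 -0.775 -2.433
v 0.081 -0.311 -2.435
v 0.483 0.041 -1.633
v 0.814 -0.709 -1.629
v 0.637 -0.613 -1.164
v 0.433 -0.15 -1.166
v 0.718 -0.304 -1.919
v -0.814 -0.531 -1.731
v -0.483 -1.281 -1.727
v -0.433 -1.09 -2.194
v -0.637 -0.627 -2.196
v -0.679 -0.469 -1.246
v -0.348 -1.219 -1.242
v -0.081 -0.929 -0.925
v -0.285 -0.465 -0.927
v -0.718 -0.936 -1.441
v -1.717 -1.929 2.738
v -1.962 -1.56 4.172
v -1.906 -0.525 2.345
v -2.152 -0.157 3.778
v -0.748 -1.763 2.862
v -0.994 -1.395 4.295
v -0.938 -0.36 2.468
v -1.183 0.009 3.902
f 1 38 17
f 38 12 41
f 17 41 6
f 38 41 17
f 1 17 13
f 17 6 18
f 13 18 2
f 17 18 13
f 1 13 22
f 13 2 23
f 22 23 8
f 13 23 22
f 1 22 34
f 22 8 37
f 34 37 11
f 22 37 34
f 1 34 38
f 34 11 42
f 38 42 12
f 34 42 38
f 2 18 29
f 18 6 32
f 29 32 10
f 18 32 29
f 6 41 19
f 41 12 40
f 19 40 5
f 41 40 19
f 12 42 39
f 42 11 35
f 39 35 3
f 42 35 39
f 11 37 36
f 37 8 24
f 36 24 7
f 37 24 36
f 8 23 28
f 23 2 25
f 28 25 9
f 23 25 28
f 4 30 16
f 30 10 31
f 16 31 5
f 30 31 16
f 4 16 14
f 16 5 15
f 14 15 3
f 16 15 14
f 4 14 21
f 14 3 20
f 21 20 7
f 14 20 21
f 4 21 26
f 21 7 27
f 26 27 9
f 21 27 26
f 4 26 30
f 26 9 33
f 30 33 10
f 26 33 30
f 5 31 19
f 31 10 32
f 19 32 6
f 31 32 19
f 3 15 39
f 15 5 40
f 39 40 12
f 15 40 39
f 7 20 36
f 20 3 35
f 36 35 11
f 20 35 36
f 9 27 28
f 27 7 24
f 28 24 8
f 27 24 28
f 10 33 29
f 33 9 25
f 29 25 2
f 33 25 29
f 44 46 43
f 47 44 43
f 43 46 45
f 45 47 43
f 44 50 46
f 48 44 47
f 48 50 44
f 46 50 45
f 49 47 45
f 45 50 49
f 49 48 47
f 50 48 49



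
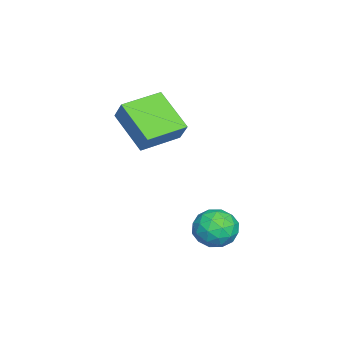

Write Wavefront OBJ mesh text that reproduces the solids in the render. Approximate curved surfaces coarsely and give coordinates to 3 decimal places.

v -1.059 -0.008 -0.039
v -2.12 -1.267 1.198
v -2.31 1.255 0.173
v -3.371 -0.005 1.41
v -0.489 0.405 0.87
v -1.55 -0.855 2.107
v -1.74 1.667 1.082
v -2.801 0.408 2.319
v 1.467 3.993 -1.663
v 2.329 3.866 -1.354
v 1.751 3.094 -2.826
v 2.613 2.967 -2.517
v 1.897 2.613 -2.05
v 1.722 3.168 -1.331
v 2.358 3.792 -2.849
v 2.183 4.347 -2.13
v 2.88 3.741 -2.086
v 2.595 3.012 -1.593
v 1.485 3.948 -2.587
v 1.2 3.219 -2.094
v 1.873 4.008 -1.406
v 2.207 2.952 -2.774
v 1.786 2.744 -2.499
v 2.293 2.668 -2.317
v 1.516 3.598 -1.393
v 2.023 3.523 -1.211
v 1.769 2.787 -1.62
v 2.057 3.437 -2.969
v 2.564 3.362 -2.787
v 1.787 4.292 -1.863
v 2.294 4.216 -1.681
v 2.311 4.173 -2.56
v 2.704 3.86 -1.655
v 2.871 3.332 -2.339
v 2.721 3.817 -2.534
v 2.618 4.143 -2.111
v 2.536 3.432 -1.365
v 2.703 2.903 -2.049
v 2.283 2.695 -1.774
v 2.179 3.022 -1.352
v 2.86 3.359 -1.796
v 1.377 4.057 -2.131
v 1.544 3.528 -2.815
v 1.901 3.938 -2.828
v 1.797 4.265 -2.406
v 1.209 3.628 -1.841
v 1.376 3.1 -2.525
v 1.462 2.817 -2.069
v 1.359 3.143 -1.646
v 1.22 3.601 -2.384
f 2 4 1
f 5 2 1
f 1 4 3
f 3 5 1
f 2 8 4
f 6 2 5
f 6 8 2
f 4 8 3
f 7 5 3
f 3 8 7
f 7 6 5
f 8 6 7
f 9 46 25
f 46 20 49
f 25 49 14
f 46 49 25
f 9 25 21
f 25 14 26
f 21 26 10
f 25 26 21
f 9 21 30
f 21 10 31
f 30 31 16
f 21 31 30
f 9 30 42
f 30 16 45
f 42 45 19
f 30 45 42
f 9 42 46
f 42 19 50
f 46 50 20
f 42 50 46
f 10 26 37
f 26 14 40
f 37 40 18
f 26 40 37
f 14 49 27
f 49 20 48
f 27 48 13
f 49 48 27
f 20 50 47
f 50 19 43
f 47 43 11
f 50 43 47
f 19 45 44
f 45 16 32
f 44 32 15
f 45 32 44
f 16 31 36
f 31 10 33
f 36 33 17
f 31 33 36
f 12 38 24
f 38 18 39
f 24 39 13
f 38 39 24
f 12 24 22
f 24 13 23
f 22 23 11
f 24 23 22
f 12 22 29
f 22 11 28
f 29 28 15
f 22 28 29
f 12 29 34
f 29 15 35
f 34 35 17
f 29 35 34
f 12 34 38
f 34 17 41
f 38 41 18
f 34 41 38
f 13 39 27
f 39 18 40
f 27 40 14
f 39 40 27
f 11 23 47
f 23 13 48
f 47 48 20
f 23 48 47
f 15 28 44
f 28 11 43
f 44 43 19
f 28 43 44
f 17 35 36
f 35 15 32
f 36 32 16
f 35 32 36
f 18 41 37
f 41 17 33
f 37 33 10
f 41 33 37



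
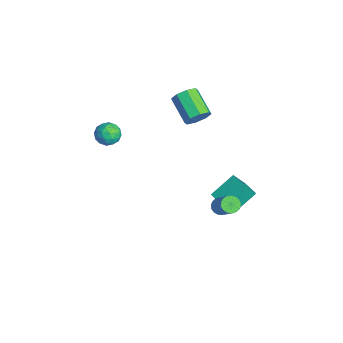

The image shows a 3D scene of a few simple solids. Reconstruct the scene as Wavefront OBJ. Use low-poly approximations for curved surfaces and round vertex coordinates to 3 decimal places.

v 3.301 1.347 -0.076
v 3.731 1.309 -0.448
v 5.069 1.455 1.084
v 4.639 1.493 1.456
v 3.689 1.558 -0.436
v 5.028 1.705 1.097
v 3.571 1.767 -0.352
v 4.909 1.913 1.181
v 3.399 1.891 -0.214
v 4.737 2.038 1.319
v 3.207 1.909 -0.048
v 4.546 2.055 1.485
v 3.034 1.814 0.112
v 4.373 1.96 1.644
v 2.914 1.628 0.235
v 4.253 1.774 1.767
v 2.871 1.385 0.296
v 4.209 1.531 1.828
v 2.912 1.135 0.283
v 4.251 1.282 1.816
v 3.031 0.927 0.199
v 4.369 1.073 1.732
v 3.203 0.802 0.061
v 4.541 0.949 1.594
v 3.394 0.785 -0.105
v 4.733 0.931 1.428
v 3.567 0.88 -0.264
v 4.906 1.026 1.268
v 3.687 1.066 -0.387
v 5.026 1.212 1.145
v -2.391 1.699 2.57
v -2.009 1.109 3.065
v -3.647 0.77 3.924
v -4.029 1.361 3.43
v -1.993 1.71 3.333
v -3.631 1.371 4.192
v -2.21 2.305 3.154
v -3.848 1.966 4.013
v -2.533 2.545 2.633
v -4.171 2.206 3.492
v -2.773 2.29 2.076
v -4.411 1.951 2.935
v -2.789 1.689 1.808
v -4.427 1.35 2.667
v -2.572 1.094 1.987
v -4.21 0.755 2.846
v -2.249 0.854 2.508
v -3.887 0.515 3.367
v -1.824 -3.458 2.899
v -1.036 -3.368 3.109
v -1.964 -4.392 3.831
v -1.176 -4.302 4.041
v -1.714 -3.703 4.199
v -1.627 -3.126 3.623
v -1.373 -4.634 3.317
v -1.286 -4.057 2.741
v -0.757 -4.095 3.367
v -0.968 -3.519 3.912
v -2.032 -4.241 3.028
v -2.243 -3.665 3.573
v -1.417 -3.331 2.922
v -1.583 -4.429 4.018
v -1.899 -4.077 4.111
v -1.435 -4.024 4.234
v -1.765 -3.189 3.225
v -1.302 -3.136 3.348
v -1.7 -3.333 3.988
v -1.698 -4.624 3.592
v -1.235 -4.571 3.715
v -1.565 -3.736 2.706
v -1.101 -3.683 2.829
v -1.3 -4.427 2.952
v -0.791 -3.705 3.197
v -0.873 -4.254 3.745
v -0.989 -4.45 3.319
v -0.938 -4.11 2.981
v -0.914 -3.367 3.517
v -0.997 -3.916 4.065
v -1.313 -3.564 4.158
v -1.262 -3.225 3.82
v -0.751 -3.794 3.669
v -2.003 -3.844 2.875
v -2.086 -4.393 3.423
v -1.738 -4.535 3.12
v -1.687 -4.196 2.782
v -2.127 -3.506 3.195
v -2.209 -4.055 3.743
v -2.062 -3.65 3.959
v -2.011 -3.31 3.621
v -2.249 -3.966 3.271
v 1.606 1.299 -0.698
v 1.165 2.738 0.308
v 1.426 2.103 -1.928
v 0.986 3.542 -0.922
v 2.674 1.598 -0.658
v 2.234 3.037 0.348
v 2.495 2.402 -1.888
v 2.054 3.841 -0.882
f 2 1 5
f 2 5 3
f 3 5 6
f 3 6 4
f 5 1 7
f 5 7 6
f 6 7 8
f 6 8 4
f 7 1 9
f 7 9 8
f 8 9 10
f 8 10 4
f 9 1 11
f 9 11 10
f 10 11 12
f 10 12 4
f 11 1 13
f 11 13 12
f 12 13 14
f 12 14 4
f 13 1 15
f 13 15 14
f 14 15 16
f 14 16 4
f 15 1 17
f 15 17 16
f 16 17 18
f 16 18 4
f 17 1 19
f 17 19 18
f 18 19 20
f 18 20 4
f 19 1 21
f 19 21 20
f 20 21 22
f 20 22 4
f 21 1 23
f 21 23 22
f 22 23 24
f 22 24 4
f 23 1 25
f 23 25 24
f 24 25 26
f 24 26 4
f 25 1 27
f 25 27 26
f 26 27 28
f 26 28 4
f 27 1 29
f 27 29 28
f 28 29 30
f 28 30 4
f 29 1 2
f 29 2 30
f 30 2 3
f 30 3 4
f 32 31 35
f 32 35 33
f 33 35 36
f 33 36 34
f 35 31 37
f 35 37 36
f 36 37 38
f 36 38 34
f 37 31 39
f 37 39 38
f 38 39 40
f 38 40 34
f 39 31 41
f 39 41 40
f 40 41 42
f 40 42 34
f 41 31 43
f 41 43 42
f 42 43 44
f 42 44 34
f 43 31 45
f 43 45 44
f 44 45 46
f 44 46 34
f 45 31 47
f 45 47 46
f 46 47 48
f 46 48 34
f 47 31 32
f 47 32 48
f 48 32 33
f 48 33 34
f 49 86 65
f 86 60 89
f 65 89 54
f 86 89 65
f 49 65 61
f 65 54 66
f 61 66 50
f 65 66 61
f 49 61 70
f 61 50 71
f 70 71 56
f 61 71 70
f 49 70 82
f 70 56 85
f 82 85 59
f 70 85 82
f 49 82 86
f 82 59 90
f 86 90 60
f 82 90 86
f 50 66 77
f 66 54 80
f 77 80 58
f 66 80 77
f 54 89 67
f 89 60 88
f 67 88 53
f 89 88 67
f 60 90 87
f 90 59 83
f 87 83 51
f 90 83 87
f 59 85 84
f 85 56 72
f 84 72 55
f 85 72 84
f 56 71 76
f 71 50 73
f 76 73 57
f 71 73 76
f 52 78 64
f 78 58 79
f 64 79 53
f 78 79 64
f 52 64 62
f 64 53 63
f 62 63 51
f 64 63 62
f 52 62 69
f 62 51 68
f 69 68 55
f 62 68 69
f 52 69 74
f 69 55 75
f 74 75 57
f 69 75 74
f 52 74 78
f 74 57 81
f 78 81 58
f 74 81 78
f 53 79 67
f 79 58 80
f 67 80 54
f 79 80 67
f 51 63 87
f 63 53 88
f 87 88 60
f 63 88 87
f 55 68 84
f 68 51 83
f 84 83 59
f 68 83 84
f 57 75 76
f 75 55 72
f 76 72 56
f 75 72 76
f 58 81 77
f 81 57 73
f 77 73 50
f 81 73 77
f 92 94 91
f 95 92 91
f 91 94 93
f 93 95 91
f 92 98 94
f 96 92 95
f 96 98 92
f 94 98 93
f 97 95 93
f 93 98 97
f 97 96 95
f 98 96 97



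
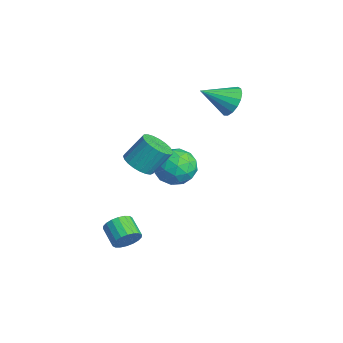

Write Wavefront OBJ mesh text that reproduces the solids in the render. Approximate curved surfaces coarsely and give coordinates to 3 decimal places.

v -1.428 4.371 3.241
v -0.475 4.075 3.032
v -1.732 2.689 4.239
v -0.431 4.317 3.453
v -0.616 4.571 3.826
v -0.987 4.78 4.065
v -1.459 4.896 4.116
v -1.924 4.891 3.966
v -2.274 4.767 3.65
v -2.431 4.553 3.24
v -2.358 4.297 2.831
v -2.072 4.058 2.515
v -1.638 3.891 2.366
v -1.156 3.834 2.418
v -0.736 3.9 2.658
v 0.348 1.579 -0.413
v 1.315 1.367 0.335
v -0.375 -0.247 0.005
v 0.592 -0.459 0.753
v -0.268 0.377 1.072
v 0.179 1.505 0.814
v 0.761 -0.385 -0.474
v 1.208 0.743 -0.732
v 1.57 0.153 0.297
v 0.934 0.624 1.253
v 0.006 0.496 -0.913
v -0.63 0.967 0.043
v 0.895 1.633 -0.076
v 0.045 -0.513 0.416
v -0.461 -0.022 0.603
v 0.108 -0.146 1.043
v 0.228 1.714 0.206
v 0.796 1.59 0.645
v -0.135 1.008 1.079
v 0.144 -0.47 -0.305
v 0.712 -0.594 0.134
v 0.832 1.266 -0.703
v 1.401 1.142 -0.263
v 1.075 0.112 -0.739
v 1.614 0.795 0.342
v 1.188 -0.278 0.587
v 1.288 -0.235 -0.134
v 1.551 0.428 -0.286
v 1.24 1.072 0.903
v 0.814 -0.001 1.149
v 0.309 0.49 1.337
v 0.572 1.153 1.185
v 1.39 0.358 0.881
v 0.126 1.121 -0.809
v -0.3 0.048 -0.563
v 0.368 -0.033 -0.845
v 0.631 0.63 -0.997
v -0.248 1.398 -0.247
v -0.674 0.325 -0.002
v -0.611 0.692 0.626
v -0.348 1.355 0.474
v -0.45 0.762 -0.541
v 2.719 -2.176 2.493
v 3.646 -2.085 2.365
v 3.728 -1.073 3.678
v 2.801 -1.164 3.807
v 3.504 -1.792 2.148
v 3.587 -0.78 3.461
v 3.227 -1.566 1.991
v 3.31 -0.553 3.304
v 2.862 -1.445 1.921
v 2.945 -0.432 3.234
v 2.472 -1.45 1.949
v 2.555 -0.438 3.262
v 2.125 -1.581 2.072
v 2.208 -0.569 3.385
v 1.881 -1.815 2.268
v 1.963 -0.803 3.581
v 1.781 -2.112 2.502
v 1.863 -1.099 3.816
v 1.844 -2.419 2.736
v 1.926 -1.407 4.049
v 2.057 -2.684 2.927
v 2.14 -1.672 4.24
v 2.386 -2.862 3.043
v 2.468 -1.85 4.356
v 2.771 -2.921 3.064
v 2.854 -1.909 4.377
v 3.148 -2.851 2.987
v 3.231 -1.839 4.3
v 3.451 -2.665 2.824
v 3.533 -1.652 4.137
v 3.627 -2.394 2.604
v 3.709 -1.381 3.917
v 2.892 -2.865 -3.1
v 3.239 -3.292 -2.492
v 2.075 -3.442 -1.932
v 1.728 -3.015 -2.54
v 3.254 -2.949 -2.369
v 2.091 -3.098 -1.809
v 3.198 -2.589 -2.391
v 2.034 -2.738 -1.831
v 3.08 -2.284 -2.553
v 1.917 -2.433 -1.993
v 2.926 -2.094 -2.824
v 1.762 -2.243 -2.264
v 2.765 -2.057 -3.149
v 1.601 -2.206 -2.589
v 2.628 -2.18 -3.465
v 1.465 -2.329 -2.905
v 2.545 -2.438 -3.708
v 1.381 -2.588 -3.148
v 2.529 -2.782 -3.831
v 1.366 -2.931 -3.271
v 2.586 -3.142 -3.809
v 1.422 -3.291 -3.249
v 2.703 -3.447 -3.647
v 1.54 -3.596 -3.087
v 2.858 -3.637 -3.376
v 1.694 -3.786 -2.816
v 3.019 -3.674 -3.051
v 1.855 -3.823 -2.491
v 3.155 -3.551 -2.735
v 1.992 -3.7 -2.175
f 2 1 4
f 2 4 3
f 4 1 5
f 4 5 3
f 5 1 6
f 5 6 3
f 6 1 7
f 6 7 3
f 7 1 8
f 7 8 3
f 8 1 9
f 8 9 3
f 9 1 10
f 9 10 3
f 10 1 11
f 10 11 3
f 11 1 12
f 11 12 3
f 12 1 13
f 12 13 3
f 13 1 14
f 13 14 3
f 14 1 15
f 14 15 3
f 15 1 2
f 15 2 3
f 16 53 32
f 53 27 56
f 32 56 21
f 53 56 32
f 16 32 28
f 32 21 33
f 28 33 17
f 32 33 28
f 16 28 37
f 28 17 38
f 37 38 23
f 28 38 37
f 16 37 49
f 37 23 52
f 49 52 26
f 37 52 49
f 16 49 53
f 49 26 57
f 53 57 27
f 49 57 53
f 17 33 44
f 33 21 47
f 44 47 25
f 33 47 44
f 21 56 34
f 56 27 55
f 34 55 20
f 56 55 34
f 27 57 54
f 57 26 50
f 54 50 18
f 57 50 54
f 26 52 51
f 52 23 39
f 51 39 22
f 52 39 51
f 23 38 43
f 38 17 40
f 43 40 24
f 38 40 43
f 19 45 31
f 45 25 46
f 31 46 20
f 45 46 31
f 19 31 29
f 31 20 30
f 29 30 18
f 31 30 29
f 19 29 36
f 29 18 35
f 36 35 22
f 29 35 36
f 19 36 41
f 36 22 42
f 41 42 24
f 36 42 41
f 19 41 45
f 41 24 48
f 45 48 25
f 41 48 45
f 20 46 34
f 46 25 47
f 34 47 21
f 46 47 34
f 18 30 54
f 30 20 55
f 54 55 27
f 30 55 54
f 22 35 51
f 35 18 50
f 51 50 26
f 35 50 51
f 24 42 43
f 42 22 39
f 43 39 23
f 42 39 43
f 25 48 44
f 48 24 40
f 44 40 17
f 48 40 44
f 59 58 62
f 59 62 60
f 60 62 63
f 60 63 61
f 62 58 64
f 62 64 63
f 63 64 65
f 63 65 61
f 64 58 66
f 64 66 65
f 65 66 67
f 65 67 61
f 66 58 68
f 66 68 67
f 67 68 69
f 67 69 61
f 68 58 70
f 68 70 69
f 69 70 71
f 69 71 61
f 70 58 72
f 70 72 71
f 71 72 73
f 71 73 61
f 72 58 74
f 72 74 73
f 73 74 75
f 73 75 61
f 74 58 76
f 74 76 75
f 75 76 77
f 75 77 61
f 76 58 78
f 76 78 77
f 77 78 79
f 77 79 61
f 78 58 80
f 78 80 79
f 79 80 81
f 79 81 61
f 80 58 82
f 80 82 81
f 81 82 83
f 81 83 61
f 82 58 84
f 82 84 83
f 83 84 85
f 83 85 61
f 84 58 86
f 84 86 85
f 85 86 87
f 85 87 61
f 86 58 88
f 86 88 87
f 87 88 89
f 87 89 61
f 88 58 59
f 88 59 89
f 89 59 60
f 89 60 61
f 91 90 94
f 91 94 92
f 92 94 95
f 92 95 93
f 94 90 96
f 94 96 95
f 95 96 97
f 95 97 93
f 96 90 98
f 96 98 97
f 97 98 99
f 97 99 93
f 98 90 100
f 98 100 99
f 99 100 101
f 99 101 93
f 100 90 102
f 100 102 101
f 101 102 103
f 101 103 93
f 102 90 104
f 102 104 103
f 103 104 105
f 103 105 93
f 104 90 106
f 104 106 105
f 105 106 107
f 105 107 93
f 106 90 108
f 106 108 107
f 107 108 109
f 107 109 93
f 108 90 110
f 108 110 109
f 109 110 111
f 109 111 93
f 110 90 112
f 110 112 111
f 111 112 113
f 111 113 93
f 112 90 114
f 112 114 113
f 113 114 115
f 113 115 93
f 114 90 116
f 114 116 115
f 115 116 117
f 115 117 93
f 116 90 118
f 116 118 117
f 117 118 119
f 117 119 93
f 118 90 91
f 118 91 119
f 119 91 92
f 119 92 93



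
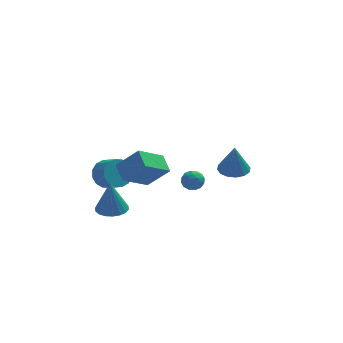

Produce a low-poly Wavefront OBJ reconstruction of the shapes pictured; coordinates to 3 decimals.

v -3.382 3.57 -4.098
v -2.57 3.798 -4.653
v -1.946 2.979 -4.077
v -2.758 2.75 -3.522
v -2.541 4.112 -4.236
v -1.918 3.293 -3.661
v -2.738 4.281 -3.782
v -2.114 3.462 -3.207
v -3.108 4.26 -3.413
v -2.484 3.44 -2.837
v -3.551 4.053 -3.227
v -2.927 3.234 -2.651
v -3.948 3.717 -3.275
v -3.324 2.897 -2.699
v -4.194 3.341 -3.543
v -3.57 2.522 -2.967
v -4.222 3.027 -3.959
v -3.599 2.208 -3.384
v -4.026 2.858 -4.413
v -3.402 2.039 -3.838
v -3.656 2.88 -4.783
v -3.032 2.06 -4.207
v -3.213 3.086 -4.969
v -2.589 2.267 -4.393
v -2.816 3.423 -4.921
v -2.192 2.603 -4.345
v -1.769 -3.939 1.309
v -2.042 -2.872 1.857
v -2.954 -3.597 0.053
v -3.227 -2.53 0.602
v -0.373 -3.03 0.238
v -0.646 -1.963 0.787
v -1.558 -2.688 -1.017
v -1.831 -1.621 -0.469
v 0.686 -0.478 -2.103
v 1.383 -0.395 -2.046
v 0.797 -1.585 -1.854
v 1.494 -1.502 -1.797
v 1.064 -1.213 -1.319
v 0.996 -0.529 -1.473
v 1.184 -1.451 -2.427
v 1.116 -0.767 -2.581
v 1.691 -0.996 -2.246
v 1.617 -0.85 -1.561
v 0.563 -1.13 -2.339
v 0.489 -0.984 -1.654
v 1.025 -0.339 -2.096
v 1.155 -1.641 -1.804
v 0.902 -1.471 -1.523
v 1.312 -1.422 -1.489
v 0.797 -0.418 -1.76
v 1.207 -0.37 -1.726
v 1.02 -0.85 -1.298
v 0.973 -1.61 -2.174
v 1.383 -1.562 -2.14
v 0.868 -0.558 -2.411
v 1.278 -0.509 -2.377
v 1.16 -1.13 -2.602
v 1.616 -0.644 -2.18
v 1.681 -1.295 -2.034
v 1.499 -1.265 -2.404
v 1.458 -0.863 -2.495
v 1.572 -0.558 -1.777
v 1.637 -1.209 -1.631
v 1.385 -1.039 -1.35
v 1.344 -0.637 -1.441
v 1.753 -0.911 -1.895
v 0.543 -0.771 -2.269
v 0.608 -1.422 -2.123
v 0.836 -1.343 -2.459
v 0.795 -0.941 -2.55
v 0.499 -0.685 -1.866
v 0.564 -1.336 -1.72
v 0.722 -1.117 -1.405
v 0.681 -0.715 -1.496
v 0.427 -1.069 -2.005
v -3.456 -2.046 -3.224
v -2.741 -2.64 -3.197
v -3.524 -2.034 -1.136
v -2.554 -2.271 -3.194
v -2.546 -1.857 -3.196
v -2.718 -1.481 -3.204
v -3.036 -1.217 -3.216
v -3.438 -1.117 -3.23
v -3.843 -1.201 -3.242
v -4.171 -1.453 -3.251
v -4.358 -1.822 -3.255
v -4.366 -2.236 -3.253
v -4.194 -2.612 -3.245
v -3.876 -2.876 -3.233
v -3.474 -2.976 -3.219
v -3.069 -2.892 -3.207
v 3.971 3.34 -3.998
v 4.46 4.171 -3.894
v 3.969 3.1 -2.062
v 3.975 4.303 -3.878
v 3.49 4.176 -3.894
v 3.133 3.826 -3.938
v 3.001 3.345 -3.998
v 3.128 2.863 -4.057
v 3.482 2.509 -4.101
v 3.966 2.378 -4.117
v 4.452 2.504 -4.101
v 4.808 2.855 -4.057
v 4.941 3.335 -3.998
v 4.813 3.817 -3.938
f 2 1 5
f 2 5 3
f 3 5 6
f 3 6 4
f 5 1 7
f 5 7 6
f 6 7 8
f 6 8 4
f 7 1 9
f 7 9 8
f 8 9 10
f 8 10 4
f 9 1 11
f 9 11 10
f 10 11 12
f 10 12 4
f 11 1 13
f 11 13 12
f 12 13 14
f 12 14 4
f 13 1 15
f 13 15 14
f 14 15 16
f 14 16 4
f 15 1 17
f 15 17 16
f 16 17 18
f 16 18 4
f 17 1 19
f 17 19 18
f 18 19 20
f 18 20 4
f 19 1 21
f 19 21 20
f 20 21 22
f 20 22 4
f 21 1 23
f 21 23 22
f 22 23 24
f 22 24 4
f 23 1 25
f 23 25 24
f 24 25 26
f 24 26 4
f 25 1 2
f 25 2 26
f 26 2 3
f 26 3 4
f 28 30 27
f 31 28 27
f 27 30 29
f 29 31 27
f 28 34 30
f 32 28 31
f 32 34 28
f 30 34 29
f 33 31 29
f 29 34 33
f 33 32 31
f 34 32 33
f 35 72 51
f 72 46 75
f 51 75 40
f 72 75 51
f 35 51 47
f 51 40 52
f 47 52 36
f 51 52 47
f 35 47 56
f 47 36 57
f 56 57 42
f 47 57 56
f 35 56 68
f 56 42 71
f 68 71 45
f 56 71 68
f 35 68 72
f 68 45 76
f 72 76 46
f 68 76 72
f 36 52 63
f 52 40 66
f 63 66 44
f 52 66 63
f 40 75 53
f 75 46 74
f 53 74 39
f 75 74 53
f 46 76 73
f 76 45 69
f 73 69 37
f 76 69 73
f 45 71 70
f 71 42 58
f 70 58 41
f 71 58 70
f 42 57 62
f 57 36 59
f 62 59 43
f 57 59 62
f 38 64 50
f 64 44 65
f 50 65 39
f 64 65 50
f 38 50 48
f 50 39 49
f 48 49 37
f 50 49 48
f 38 48 55
f 48 37 54
f 55 54 41
f 48 54 55
f 38 55 60
f 55 41 61
f 60 61 43
f 55 61 60
f 38 60 64
f 60 43 67
f 64 67 44
f 60 67 64
f 39 65 53
f 65 44 66
f 53 66 40
f 65 66 53
f 37 49 73
f 49 39 74
f 73 74 46
f 49 74 73
f 41 54 70
f 54 37 69
f 70 69 45
f 54 69 70
f 43 61 62
f 61 41 58
f 62 58 42
f 61 58 62
f 44 67 63
f 67 43 59
f 63 59 36
f 67 59 63
f 78 77 80
f 78 80 79
f 80 77 81
f 80 81 79
f 81 77 82
f 81 82 79
f 82 77 83
f 82 83 79
f 83 77 84
f 83 84 79
f 84 77 85
f 84 85 79
f 85 77 86
f 85 86 79
f 86 77 87
f 86 87 79
f 87 77 88
f 87 88 79
f 88 77 89
f 88 89 79
f 89 77 90
f 89 90 79
f 90 77 91
f 90 91 79
f 91 77 92
f 91 92 79
f 92 77 78
f 92 78 79
f 94 93 96
f 94 96 95
f 96 93 97
f 96 97 95
f 97 93 98
f 97 98 95
f 98 93 99
f 98 99 95
f 99 93 100
f 99 100 95
f 100 93 101
f 100 101 95
f 101 93 102
f 101 102 95
f 102 93 103
f 102 103 95
f 103 93 104
f 103 104 95
f 104 93 105
f 104 105 95
f 105 93 106
f 105 106 95
f 106 93 94
f 106 94 95



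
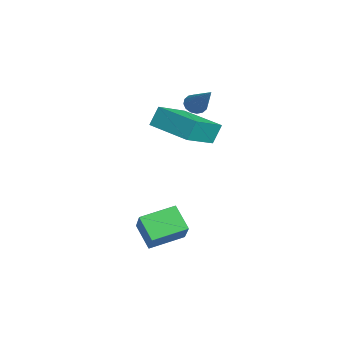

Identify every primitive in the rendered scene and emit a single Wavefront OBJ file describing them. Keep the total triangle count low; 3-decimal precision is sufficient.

v 2.048 -0.425 -3.408
v 3.196 -0.458 -2.294
v 1.748 1.043 -3.055
v 2.896 1.01 -1.941
v 2.884 -0.05 -4.259
v 4.032 -0.083 -3.145
v 2.584 1.418 -3.906
v 3.732 1.385 -2.792
v -0.596 1.558 0.589
v -0.803 1.952 1.463
v 0.932 2.801 0.391
v 0.725 3.195 1.264
v 0.495 0.345 1.396
v 0.288 0.739 2.269
v 2.023 1.588 1.197
v 1.816 1.982 2.071
v -2.223 2.646 1.15
v -1.869 2.377 0.861
v -0.897 3.054 2.39
v -1.858 2.634 0.765
v -1.945 2.894 0.772
v -2.106 3.088 0.881
v -2.299 3.163 1.061
v -2.47 3.1 1.266
v -2.576 2.915 1.439
v -2.587 2.659 1.535
v -2.5 2.398 1.528
v -2.339 2.205 1.419
v -2.146 2.129 1.239
v -1.975 2.192 1.034
f 2 4 1
f 5 2 1
f 1 4 3
f 3 5 1
f 2 8 4
f 6 2 5
f 6 8 2
f 4 8 3
f 7 5 3
f 3 8 7
f 7 6 5
f 8 6 7
f 10 12 9
f 13 10 9
f 9 12 11
f 11 13 9
f 10 16 12
f 14 10 13
f 14 16 10
f 12 16 11
f 15 13 11
f 11 16 15
f 15 14 13
f 16 14 15
f 18 17 20
f 18 20 19
f 20 17 21
f 20 21 19
f 21 17 22
f 21 22 19
f 22 17 23
f 22 23 19
f 23 17 24
f 23 24 19
f 24 17 25
f 24 25 19
f 25 17 26
f 25 26 19
f 26 17 27
f 26 27 19
f 27 17 28
f 27 28 19
f 28 17 29
f 28 29 19
f 29 17 30
f 29 30 19
f 30 17 18
f 30 18 19



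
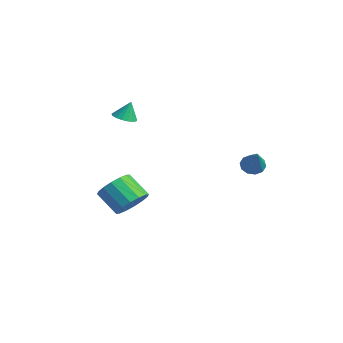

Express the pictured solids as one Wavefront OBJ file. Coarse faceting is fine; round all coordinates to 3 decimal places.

v 2.607 2.622 -0.373
v 2.937 3.15 -0.469
v 3.833 2.098 0.953
v 2.671 3.223 -0.194
v 2.38 3.066 0.012
v 2.176 2.739 0.071
v 2.137 2.368 -0.039
v 2.278 2.093 -0.277
v 2.544 2.021 -0.552
v 2.834 2.178 -0.758
v 3.038 2.504 -0.818
v 3.077 2.876 -0.707
v -1.309 -1.767 -3.651
v -0.623 -2.24 -3.116
v -1.725 -2.707 -2.115
v -2.411 -2.233 -2.649
v -0.643 -1.768 -2.918
v -1.745 -2.235 -1.917
v -0.841 -1.295 -2.916
v -1.943 -1.762 -1.915
v -1.165 -0.949 -3.111
v -2.267 -1.416 -2.11
v -1.528 -0.822 -3.45
v -2.629 -1.289 -2.449
v -1.831 -0.948 -3.843
v -2.933 -1.415 -2.842
v -1.995 -1.293 -4.185
v -3.097 -1.76 -3.184
v -1.975 -1.765 -4.383
v -3.077 -2.232 -3.382
v -1.777 -2.238 -4.385
v -2.879 -2.705 -3.384
v -1.453 -2.584 -4.19
v -2.555 -3.051 -3.189
v -1.091 -2.711 -3.851
v -2.192 -3.178 -2.85
v -0.787 -2.585 -3.458
v -1.889 -3.052 -2.457
v -3.566 -1.011 1.245
v -3.095 -0.587 1.059
v -3.474 -0.669 2.255
v -3.363 -0.422 1.027
v -3.677 -0.392 1.046
v -3.965 -0.503 1.11
v -4.162 -0.731 1.205
v -4.223 -1.023 1.309
v -4.133 -1.312 1.399
v -3.913 -1.532 1.453
v -3.614 -1.633 1.46
v -3.303 -1.591 1.418
v -3.053 -1.417 1.336
v -2.921 -1.149 1.233
v -2.936 -0.85 1.133
f 2 1 4
f 2 4 3
f 4 1 5
f 4 5 3
f 5 1 6
f 5 6 3
f 6 1 7
f 6 7 3
f 7 1 8
f 7 8 3
f 8 1 9
f 8 9 3
f 9 1 10
f 9 10 3
f 10 1 11
f 10 11 3
f 11 1 12
f 11 12 3
f 12 1 2
f 12 2 3
f 14 13 17
f 14 17 15
f 15 17 18
f 15 18 16
f 17 13 19
f 17 19 18
f 18 19 20
f 18 20 16
f 19 13 21
f 19 21 20
f 20 21 22
f 20 22 16
f 21 13 23
f 21 23 22
f 22 23 24
f 22 24 16
f 23 13 25
f 23 25 24
f 24 25 26
f 24 26 16
f 25 13 27
f 25 27 26
f 26 27 28
f 26 28 16
f 27 13 29
f 27 29 28
f 28 29 30
f 28 30 16
f 29 13 31
f 29 31 30
f 30 31 32
f 30 32 16
f 31 13 33
f 31 33 32
f 32 33 34
f 32 34 16
f 33 13 35
f 33 35 34
f 34 35 36
f 34 36 16
f 35 13 37
f 35 37 36
f 36 37 38
f 36 38 16
f 37 13 14
f 37 14 38
f 38 14 15
f 38 15 16
f 40 39 42
f 40 42 41
f 42 39 43
f 42 43 41
f 43 39 44
f 43 44 41
f 44 39 45
f 44 45 41
f 45 39 46
f 45 46 41
f 46 39 47
f 46 47 41
f 47 39 48
f 47 48 41
f 48 39 49
f 48 49 41
f 49 39 50
f 49 50 41
f 50 39 51
f 50 51 41
f 51 39 52
f 51 52 41
f 52 39 53
f 52 53 41
f 53 39 40
f 53 40 41



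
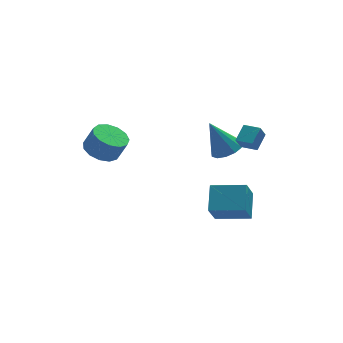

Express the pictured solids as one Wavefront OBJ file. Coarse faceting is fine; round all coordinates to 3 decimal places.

v -3.932 1.43 -0.933
v -3.081 1.797 -1.218
v -2.616 1.577 -0.112
v -3.468 1.21 0.173
v -3.368 2.215 -1.014
v -2.903 1.995 0.092
v -3.835 2.384 -0.785
v -3.37 2.164 0.322
v -4.332 2.249 -0.602
v -3.867 2.029 0.504
v -4.703 1.855 -0.525
v -4.238 1.635 0.581
v -4.829 1.326 -0.577
v -4.364 1.106 0.529
v -4.67 0.83 -0.743
v -4.205 0.61 0.364
v -4.277 0.524 -0.968
v -3.812 0.304 0.138
v -3.775 0.506 -1.183
v -3.31 0.286 -0.077
v -3.323 0.781 -1.318
v -2.858 0.561 -0.212
v -3.064 1.263 -1.331
v -2.599 1.043 -0.225
v 2.426 0.993 -1.97
v 2.979 1.7 -1.904
v 1.634 1.447 -0.19
v 2.559 1.868 -2.134
v 2.097 1.758 -2.311
v 1.74 1.405 -2.381
v 1.6 0.921 -2.319
v 1.722 0.46 -2.147
v 2.068 0.168 -1.918
v 2.528 0.138 -1.706
v 2.955 0.379 -1.577
v 3.214 0.815 -1.573
v 3.223 1.307 -1.695
v 1.663 -3.769 -2.945
v 2.153 -2.584 -2.075
v 0.097 -2.924 -3.215
v 0.587 -1.739 -2.345
v 2.253 -3.081 -4.215
v 2.743 -1.896 -3.345
v 0.687 -2.236 -4.485
v 1.177 -1.051 -3.615
v 2.018 -2.019 0.333
v 1.666 -2.24 1.028
v 2.656 -1.374 0.862
v 2.304 -1.595 1.557
v 2.616 -2.685 0.423
v 2.264 -2.906 1.118
v 3.254 -2.04 0.952
v 2.902 -2.261 1.647
f 2 1 5
f 2 5 3
f 3 5 6
f 3 6 4
f 5 1 7
f 5 7 6
f 6 7 8
f 6 8 4
f 7 1 9
f 7 9 8
f 8 9 10
f 8 10 4
f 9 1 11
f 9 11 10
f 10 11 12
f 10 12 4
f 11 1 13
f 11 13 12
f 12 13 14
f 12 14 4
f 13 1 15
f 13 15 14
f 14 15 16
f 14 16 4
f 15 1 17
f 15 17 16
f 16 17 18
f 16 18 4
f 17 1 19
f 17 19 18
f 18 19 20
f 18 20 4
f 19 1 21
f 19 21 20
f 20 21 22
f 20 22 4
f 21 1 23
f 21 23 22
f 22 23 24
f 22 24 4
f 23 1 2
f 23 2 24
f 24 2 3
f 24 3 4
f 26 25 28
f 26 28 27
f 28 25 29
f 28 29 27
f 29 25 30
f 29 30 27
f 30 25 31
f 30 31 27
f 31 25 32
f 31 32 27
f 32 25 33
f 32 33 27
f 33 25 34
f 33 34 27
f 34 25 35
f 34 35 27
f 35 25 36
f 35 36 27
f 36 25 37
f 36 37 27
f 37 25 26
f 37 26 27
f 39 41 38
f 42 39 38
f 38 41 40
f 40 42 38
f 39 45 41
f 43 39 42
f 43 45 39
f 41 45 40
f 44 42 40
f 40 45 44
f 44 43 42
f 45 43 44
f 47 49 46
f 50 47 46
f 46 49 48
f 48 50 46
f 47 53 49
f 51 47 50
f 51 53 47
f 49 53 48
f 52 50 48
f 48 53 52
f 52 51 50
f 53 51 52

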